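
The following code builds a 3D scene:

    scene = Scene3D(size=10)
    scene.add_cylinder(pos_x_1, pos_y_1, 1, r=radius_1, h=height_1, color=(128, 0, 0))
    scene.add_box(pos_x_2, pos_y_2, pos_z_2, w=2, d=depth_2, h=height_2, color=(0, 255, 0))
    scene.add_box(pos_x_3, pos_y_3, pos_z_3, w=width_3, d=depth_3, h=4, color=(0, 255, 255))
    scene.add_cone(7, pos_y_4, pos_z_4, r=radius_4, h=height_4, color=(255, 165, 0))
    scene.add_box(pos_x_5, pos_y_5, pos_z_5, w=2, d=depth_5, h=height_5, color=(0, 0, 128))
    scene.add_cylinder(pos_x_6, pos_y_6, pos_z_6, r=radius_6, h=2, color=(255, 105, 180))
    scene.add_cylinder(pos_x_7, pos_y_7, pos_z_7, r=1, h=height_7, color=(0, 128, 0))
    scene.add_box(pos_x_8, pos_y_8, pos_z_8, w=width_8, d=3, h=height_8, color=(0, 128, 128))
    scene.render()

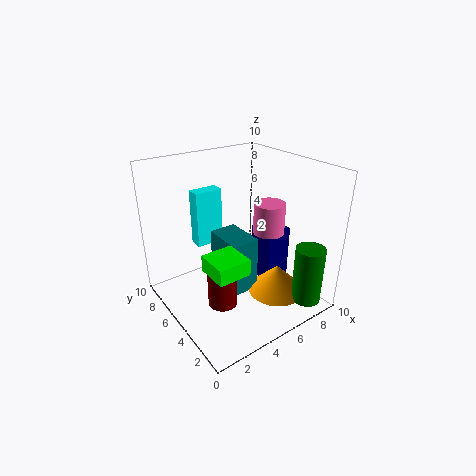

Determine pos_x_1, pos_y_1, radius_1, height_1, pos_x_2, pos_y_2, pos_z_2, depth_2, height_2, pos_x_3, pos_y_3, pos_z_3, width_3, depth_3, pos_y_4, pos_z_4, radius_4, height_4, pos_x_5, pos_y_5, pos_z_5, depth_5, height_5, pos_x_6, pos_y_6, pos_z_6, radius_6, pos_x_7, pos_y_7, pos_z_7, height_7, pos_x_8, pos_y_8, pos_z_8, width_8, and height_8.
pos_x_1 = 3; pos_y_1 = 4; radius_1 = 1; height_1 = 3; pos_x_2 = 1; pos_y_2 = 1; pos_z_2 = 5; depth_2 = 2; height_2 = 1; pos_x_3 = 3; pos_y_3 = 7; pos_z_3 = 4; width_3 = 2; depth_3 = 1; pos_y_4 = 3; pos_z_4 = 1; radius_4 = 2; height_4 = 2; pos_x_5 = 7; pos_y_5 = 4; pos_z_5 = 1; depth_5 = 2; height_5 = 4; pos_x_6 = 6; pos_y_6 = 3; pos_z_6 = 6; radius_6 = 1; pos_x_7 = 8; pos_y_7 = 1; pos_z_7 = 1; height_7 = 4; pos_x_8 = 4; pos_y_8 = 4; pos_z_8 = 1; width_8 = 2; height_8 = 4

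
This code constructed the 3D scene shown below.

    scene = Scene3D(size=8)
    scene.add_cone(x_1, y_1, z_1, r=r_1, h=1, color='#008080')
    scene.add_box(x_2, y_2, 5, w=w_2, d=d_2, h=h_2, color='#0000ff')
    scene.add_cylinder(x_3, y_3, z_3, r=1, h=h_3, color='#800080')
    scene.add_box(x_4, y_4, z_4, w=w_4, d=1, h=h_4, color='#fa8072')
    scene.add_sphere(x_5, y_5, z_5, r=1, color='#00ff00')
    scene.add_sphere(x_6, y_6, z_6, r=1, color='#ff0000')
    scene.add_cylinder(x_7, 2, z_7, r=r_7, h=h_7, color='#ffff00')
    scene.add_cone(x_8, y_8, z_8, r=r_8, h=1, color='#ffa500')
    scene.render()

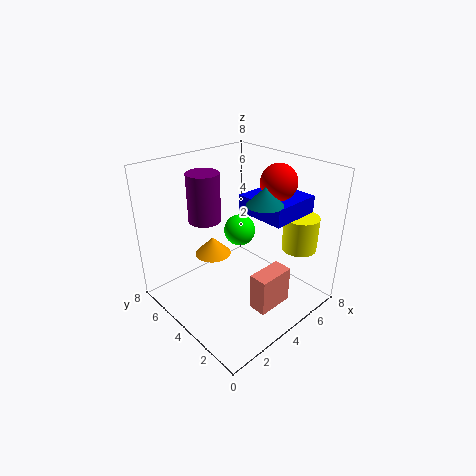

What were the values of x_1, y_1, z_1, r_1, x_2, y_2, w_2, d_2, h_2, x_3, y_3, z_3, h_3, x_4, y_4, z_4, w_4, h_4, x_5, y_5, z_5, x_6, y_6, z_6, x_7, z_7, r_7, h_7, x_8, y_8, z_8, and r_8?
x_1 = 5
y_1 = 3
z_1 = 6
r_1 = 1
x_2 = 5
y_2 = 2
w_2 = 3
d_2 = 3
h_2 = 1
x_3 = 4
y_3 = 7
z_3 = 4
h_3 = 3
x_4 = 3
y_4 = 1
z_4 = 1
w_4 = 2
h_4 = 2
x_5 = 6
y_5 = 6
z_5 = 3
x_6 = 6
y_6 = 3
z_6 = 7
x_7 = 7
z_7 = 3
r_7 = 1
h_7 = 2
x_8 = 3
y_8 = 5
z_8 = 3
r_8 = 1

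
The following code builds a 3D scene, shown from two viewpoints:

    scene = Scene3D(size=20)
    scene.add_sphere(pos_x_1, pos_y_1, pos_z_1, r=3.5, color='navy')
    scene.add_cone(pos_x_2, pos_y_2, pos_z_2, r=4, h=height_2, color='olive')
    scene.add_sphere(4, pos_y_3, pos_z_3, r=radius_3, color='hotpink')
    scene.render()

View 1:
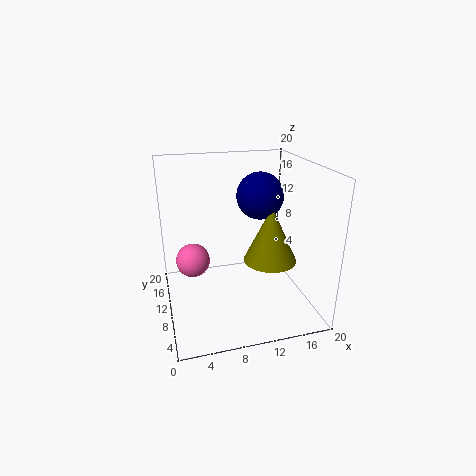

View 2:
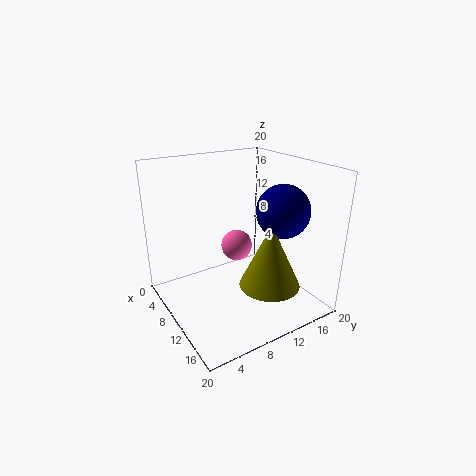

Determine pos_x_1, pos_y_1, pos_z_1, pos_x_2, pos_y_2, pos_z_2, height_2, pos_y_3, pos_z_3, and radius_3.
pos_x_1 = 14.5; pos_y_1 = 14; pos_z_1 = 14.5; pos_x_2 = 15.5; pos_y_2 = 11.5; pos_z_2 = 5; height_2 = 8.5; pos_y_3 = 13.5; pos_z_3 = 5.5; radius_3 = 2.5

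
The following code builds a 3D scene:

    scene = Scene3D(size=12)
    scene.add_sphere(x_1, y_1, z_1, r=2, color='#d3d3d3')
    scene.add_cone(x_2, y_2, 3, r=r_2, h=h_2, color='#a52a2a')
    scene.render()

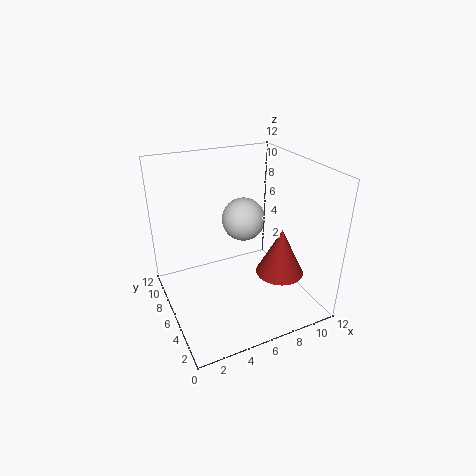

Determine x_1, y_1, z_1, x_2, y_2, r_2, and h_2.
x_1 = 8; y_1 = 9; z_1 = 6; x_2 = 9; y_2 = 4; r_2 = 2; h_2 = 4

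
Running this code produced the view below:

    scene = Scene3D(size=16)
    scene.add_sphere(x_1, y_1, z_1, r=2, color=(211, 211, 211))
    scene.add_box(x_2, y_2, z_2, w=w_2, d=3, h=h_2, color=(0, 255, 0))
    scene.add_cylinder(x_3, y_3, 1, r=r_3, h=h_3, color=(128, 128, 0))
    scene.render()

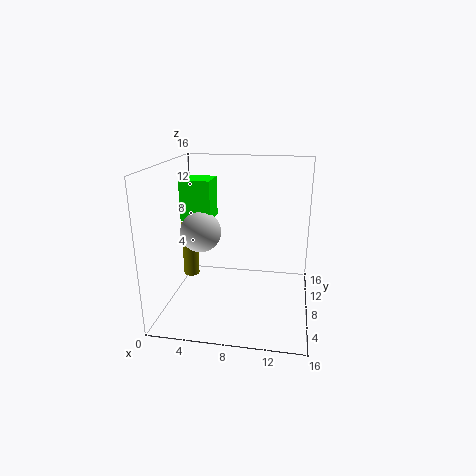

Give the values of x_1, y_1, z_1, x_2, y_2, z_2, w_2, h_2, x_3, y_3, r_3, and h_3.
x_1 = 5, y_1 = 4, z_1 = 10, x_2 = 3, y_2 = 4, z_2 = 11, w_2 = 3, h_2 = 4, x_3 = 1, y_3 = 12, r_3 = 1, h_3 = 7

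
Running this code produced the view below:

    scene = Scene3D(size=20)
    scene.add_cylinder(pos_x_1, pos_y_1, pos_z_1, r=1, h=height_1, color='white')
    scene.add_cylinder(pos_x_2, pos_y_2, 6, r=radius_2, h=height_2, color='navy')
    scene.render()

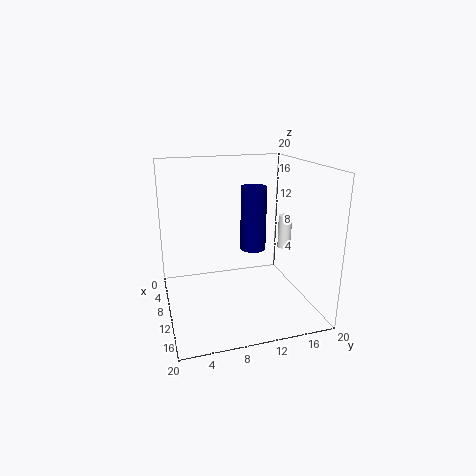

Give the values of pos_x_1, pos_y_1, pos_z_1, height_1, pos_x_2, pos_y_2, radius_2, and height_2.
pos_x_1 = 8; pos_y_1 = 18; pos_z_1 = 7; height_1 = 5; pos_x_2 = 5; pos_y_2 = 14; radius_2 = 2; height_2 = 10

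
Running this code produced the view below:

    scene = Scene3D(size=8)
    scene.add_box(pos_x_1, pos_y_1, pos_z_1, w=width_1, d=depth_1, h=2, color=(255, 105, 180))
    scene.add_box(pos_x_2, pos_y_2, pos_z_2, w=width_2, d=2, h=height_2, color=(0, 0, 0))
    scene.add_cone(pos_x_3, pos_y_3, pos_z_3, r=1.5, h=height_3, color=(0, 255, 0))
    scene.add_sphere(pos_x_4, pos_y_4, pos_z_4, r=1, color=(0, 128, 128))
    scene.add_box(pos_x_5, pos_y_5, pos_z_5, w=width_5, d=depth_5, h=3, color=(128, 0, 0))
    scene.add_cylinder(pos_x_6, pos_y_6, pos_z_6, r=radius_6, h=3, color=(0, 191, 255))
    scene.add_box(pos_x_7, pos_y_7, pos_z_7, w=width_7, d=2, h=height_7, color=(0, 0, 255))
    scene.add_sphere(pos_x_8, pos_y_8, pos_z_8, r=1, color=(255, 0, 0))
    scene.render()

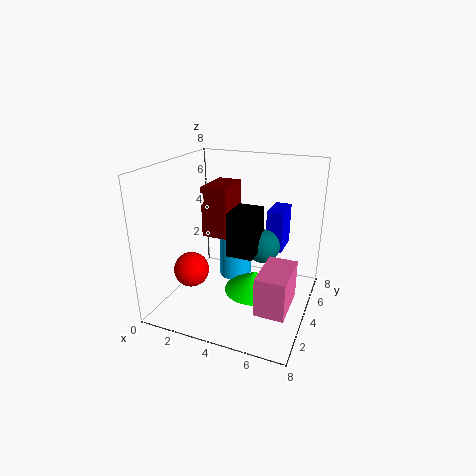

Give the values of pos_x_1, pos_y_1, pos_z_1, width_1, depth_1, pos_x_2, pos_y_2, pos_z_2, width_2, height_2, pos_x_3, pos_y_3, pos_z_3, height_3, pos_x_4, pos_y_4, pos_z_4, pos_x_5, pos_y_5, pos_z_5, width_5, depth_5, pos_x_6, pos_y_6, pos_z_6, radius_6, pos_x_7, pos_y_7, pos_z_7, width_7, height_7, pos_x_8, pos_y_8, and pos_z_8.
pos_x_1 = 6, pos_y_1 = 1, pos_z_1 = 1.5, width_1 = 1.5, depth_1 = 2.5, pos_x_2 = 3.5, pos_y_2 = 3.5, pos_z_2 = 3, width_2 = 1.5, height_2 = 2.5, pos_x_3 = 5.5, pos_y_3 = 2.5, pos_z_3 = 2, height_3 = 1, pos_x_4 = 5, pos_y_4 = 5.5, pos_z_4 = 3, pos_x_5 = 1.5, pos_y_5 = 4.5, pos_z_5 = 3.5, width_5 = 1.5, depth_5 = 2.5, pos_x_6 = 3, pos_y_6 = 6, pos_z_6 = 0.5, radius_6 = 1, pos_x_7 = 5, pos_y_7 = 6, pos_z_7 = 2.5, width_7 = 1, height_7 = 2.5, pos_x_8 = 1.5, pos_y_8 = 3, pos_z_8 = 2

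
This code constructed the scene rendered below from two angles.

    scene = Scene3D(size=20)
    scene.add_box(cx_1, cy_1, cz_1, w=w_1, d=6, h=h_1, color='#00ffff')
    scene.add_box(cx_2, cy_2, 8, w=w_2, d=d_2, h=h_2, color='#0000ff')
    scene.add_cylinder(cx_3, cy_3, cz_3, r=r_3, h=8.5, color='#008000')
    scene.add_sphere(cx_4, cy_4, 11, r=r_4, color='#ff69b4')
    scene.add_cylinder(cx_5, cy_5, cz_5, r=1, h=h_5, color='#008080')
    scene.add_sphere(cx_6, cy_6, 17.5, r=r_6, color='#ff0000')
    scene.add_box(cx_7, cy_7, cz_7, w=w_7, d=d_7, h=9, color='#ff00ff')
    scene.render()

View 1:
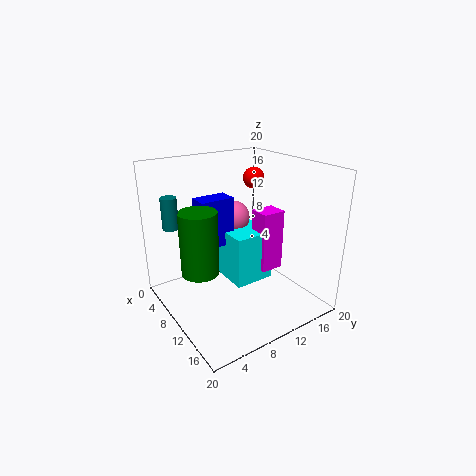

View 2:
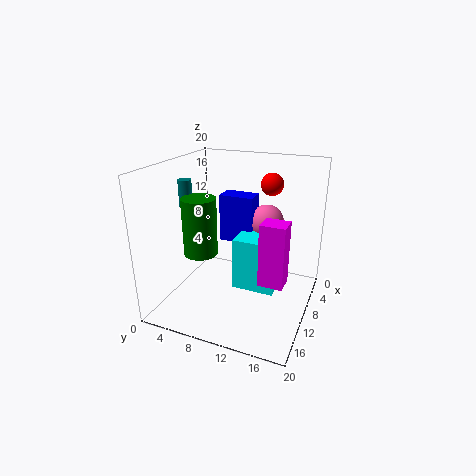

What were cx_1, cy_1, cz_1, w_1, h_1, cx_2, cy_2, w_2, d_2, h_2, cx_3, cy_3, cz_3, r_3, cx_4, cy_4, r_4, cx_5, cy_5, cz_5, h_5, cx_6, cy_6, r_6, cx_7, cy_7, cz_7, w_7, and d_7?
cx_1 = 5, cy_1 = 9.5, cz_1 = 2.5, w_1 = 6, h_1 = 7.5, cx_2 = 4.5, cy_2 = 6, w_2 = 3, d_2 = 5, h_2 = 7, cx_3 = 10, cy_3 = 4, cz_3 = 6.5, r_3 = 2.5, cx_4 = 5, cy_4 = 12.5, r_4 = 2.5, cx_5 = 8.5, cy_5 = 1, cz_5 = 13, h_5 = 4, cx_6 = 8, cy_6 = 14, r_6 = 1.5, cx_7 = 8.5, cy_7 = 13.5, cz_7 = 4, w_7 = 3, d_7 = 3.5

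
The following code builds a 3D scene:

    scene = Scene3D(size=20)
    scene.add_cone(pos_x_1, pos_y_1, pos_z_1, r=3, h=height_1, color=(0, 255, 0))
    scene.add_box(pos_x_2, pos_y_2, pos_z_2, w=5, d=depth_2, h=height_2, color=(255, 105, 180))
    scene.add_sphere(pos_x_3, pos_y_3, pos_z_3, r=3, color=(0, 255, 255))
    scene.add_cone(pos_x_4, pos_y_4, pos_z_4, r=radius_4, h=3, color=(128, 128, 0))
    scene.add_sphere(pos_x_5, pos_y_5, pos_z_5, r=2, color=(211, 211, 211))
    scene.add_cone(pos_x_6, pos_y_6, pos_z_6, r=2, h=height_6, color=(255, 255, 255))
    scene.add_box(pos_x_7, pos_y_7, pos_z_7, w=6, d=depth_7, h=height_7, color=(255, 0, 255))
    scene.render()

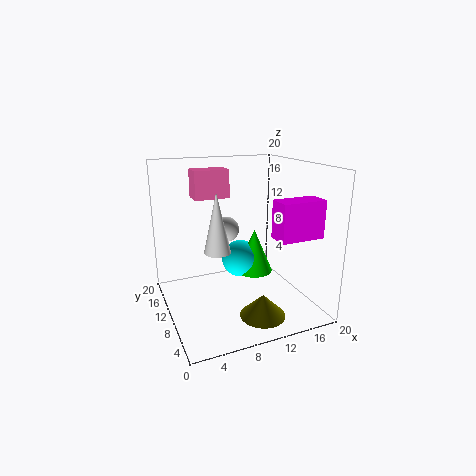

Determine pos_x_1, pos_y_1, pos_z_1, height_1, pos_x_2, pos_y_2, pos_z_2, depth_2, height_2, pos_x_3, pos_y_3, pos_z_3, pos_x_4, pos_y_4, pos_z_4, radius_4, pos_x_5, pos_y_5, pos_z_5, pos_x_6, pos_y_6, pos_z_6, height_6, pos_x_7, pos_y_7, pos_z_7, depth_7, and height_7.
pos_x_1 = 15
pos_y_1 = 15
pos_z_1 = 2
height_1 = 7
pos_x_2 = 5
pos_y_2 = 13
pos_z_2 = 15
depth_2 = 3
height_2 = 4
pos_x_3 = 13
pos_y_3 = 16
pos_z_3 = 4
pos_x_4 = 11
pos_y_4 = 4
pos_z_4 = 1
radius_4 = 3
pos_x_5 = 11
pos_y_5 = 17
pos_z_5 = 9
pos_x_6 = 8
pos_y_6 = 13
pos_z_6 = 7
height_6 = 9
pos_x_7 = 13
pos_y_7 = 3
pos_z_7 = 11
depth_7 = 3
height_7 = 5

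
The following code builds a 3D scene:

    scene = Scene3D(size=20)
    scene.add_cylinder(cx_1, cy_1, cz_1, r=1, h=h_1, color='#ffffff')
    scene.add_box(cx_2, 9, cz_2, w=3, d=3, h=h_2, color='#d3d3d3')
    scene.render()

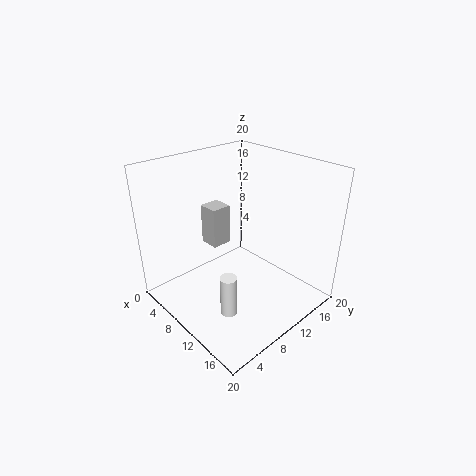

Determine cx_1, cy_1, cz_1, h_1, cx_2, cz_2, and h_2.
cx_1 = 16, cy_1 = 3, cz_1 = 5, h_1 = 5, cx_2 = 3, cz_2 = 7, h_2 = 6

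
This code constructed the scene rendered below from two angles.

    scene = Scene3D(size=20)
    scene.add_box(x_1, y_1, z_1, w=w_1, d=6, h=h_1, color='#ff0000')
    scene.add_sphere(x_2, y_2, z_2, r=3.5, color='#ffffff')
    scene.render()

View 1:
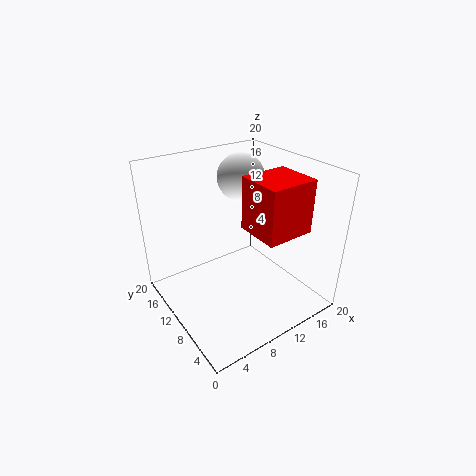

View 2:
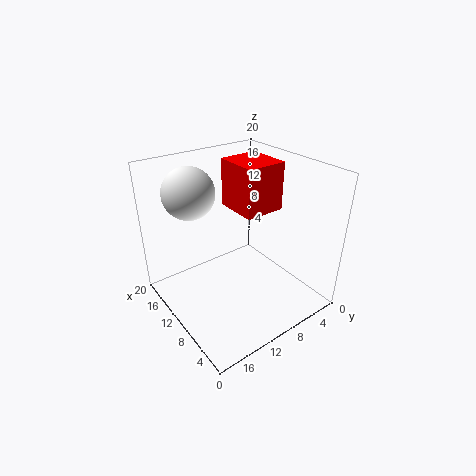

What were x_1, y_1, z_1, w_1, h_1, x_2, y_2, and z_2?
x_1 = 9.5, y_1 = 2.5, z_1 = 12.5, w_1 = 6.5, h_1 = 7, x_2 = 14, y_2 = 15, z_2 = 16.5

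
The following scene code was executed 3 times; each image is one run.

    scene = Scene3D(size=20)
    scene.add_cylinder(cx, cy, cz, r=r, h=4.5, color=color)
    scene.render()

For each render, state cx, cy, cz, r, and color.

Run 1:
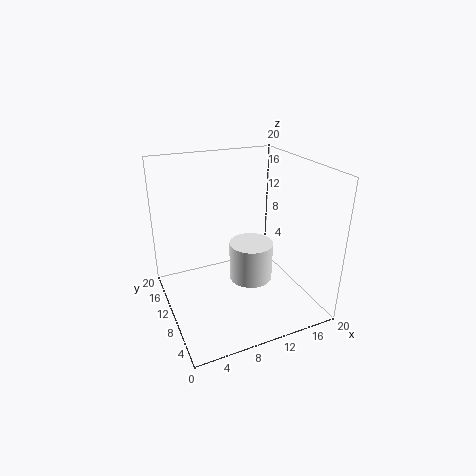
cx = 8.5, cy = 3, cz = 8.5, r = 2.5, color = 'white'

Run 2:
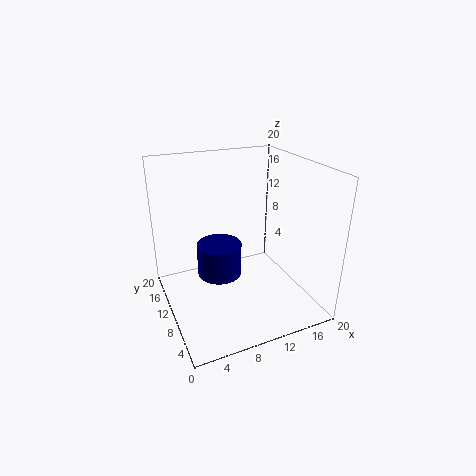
cx = 7, cy = 9.5, cz = 5.5, r = 3, color = 'navy'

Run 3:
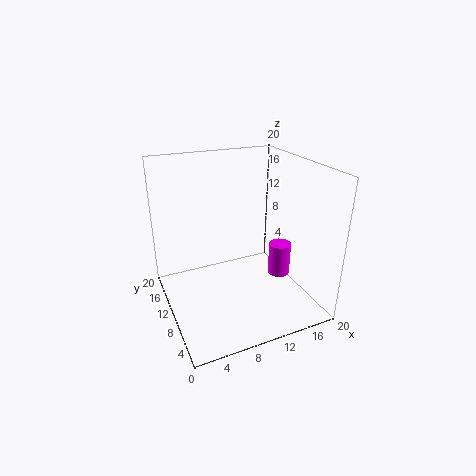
cx = 15, cy = 7, cz = 5, r = 1.5, color = 'magenta'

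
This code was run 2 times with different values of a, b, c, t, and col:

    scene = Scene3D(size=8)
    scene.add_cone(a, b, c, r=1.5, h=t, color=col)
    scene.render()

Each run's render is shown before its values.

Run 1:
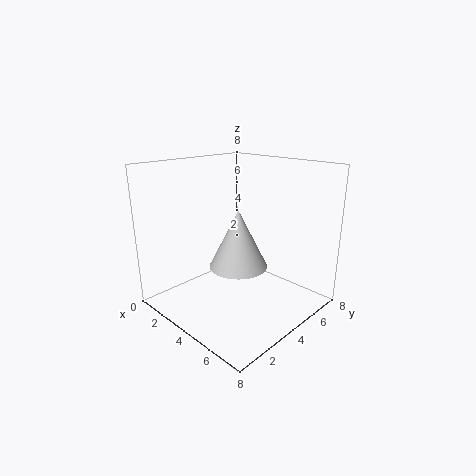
a = 5
b = 3
c = 3
t = 3
col = 'lightgray'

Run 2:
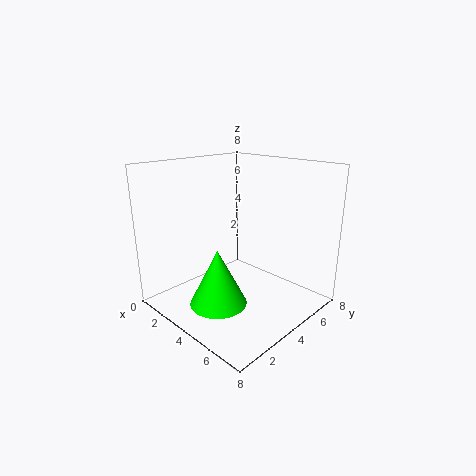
a = 4.5
b = 2
c = 1
t = 3
col = 'lime'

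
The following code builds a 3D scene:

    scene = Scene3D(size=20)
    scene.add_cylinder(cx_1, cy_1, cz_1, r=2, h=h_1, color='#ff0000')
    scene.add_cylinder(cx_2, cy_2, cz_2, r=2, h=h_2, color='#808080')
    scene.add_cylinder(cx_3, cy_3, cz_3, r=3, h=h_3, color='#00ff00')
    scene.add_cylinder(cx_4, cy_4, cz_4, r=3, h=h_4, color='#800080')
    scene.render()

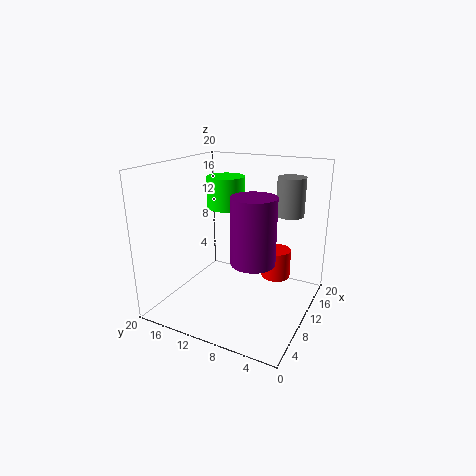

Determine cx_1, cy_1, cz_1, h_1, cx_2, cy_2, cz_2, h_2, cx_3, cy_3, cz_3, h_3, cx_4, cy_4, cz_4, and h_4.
cx_1 = 12, cy_1 = 5, cz_1 = 4.5, h_1 = 4, cx_2 = 15.5, cy_2 = 4.5, cz_2 = 12.5, h_2 = 5.5, cx_3 = 16.5, cy_3 = 15.5, cz_3 = 12, h_3 = 5, cx_4 = 8.5, cy_4 = 7, cz_4 = 7.5, h_4 = 9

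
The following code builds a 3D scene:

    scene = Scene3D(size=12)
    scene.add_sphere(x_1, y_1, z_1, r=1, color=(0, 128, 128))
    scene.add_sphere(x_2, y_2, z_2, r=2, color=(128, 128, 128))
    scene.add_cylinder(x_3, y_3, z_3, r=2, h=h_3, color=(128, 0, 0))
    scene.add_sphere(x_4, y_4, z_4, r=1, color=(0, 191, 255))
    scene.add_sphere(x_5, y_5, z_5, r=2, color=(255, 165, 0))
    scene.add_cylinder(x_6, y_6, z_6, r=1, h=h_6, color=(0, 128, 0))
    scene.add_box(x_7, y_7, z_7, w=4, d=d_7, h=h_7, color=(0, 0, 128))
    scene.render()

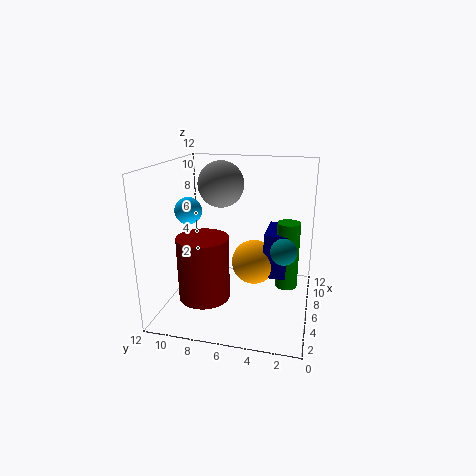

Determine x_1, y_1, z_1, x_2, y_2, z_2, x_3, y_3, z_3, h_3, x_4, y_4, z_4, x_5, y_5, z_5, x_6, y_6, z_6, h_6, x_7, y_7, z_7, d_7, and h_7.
x_1 = 4; y_1 = 2; z_1 = 6; x_2 = 8; y_2 = 8; z_2 = 10; x_3 = 3; y_3 = 8; z_3 = 2; h_3 = 5; x_4 = 3; y_4 = 9; z_4 = 9; x_5 = 8; y_5 = 5; z_5 = 3; x_6 = 8; y_6 = 2; z_6 = 1; h_6 = 6; x_7 = 7; y_7 = 2; z_7 = 2; d_7 = 2; h_7 = 4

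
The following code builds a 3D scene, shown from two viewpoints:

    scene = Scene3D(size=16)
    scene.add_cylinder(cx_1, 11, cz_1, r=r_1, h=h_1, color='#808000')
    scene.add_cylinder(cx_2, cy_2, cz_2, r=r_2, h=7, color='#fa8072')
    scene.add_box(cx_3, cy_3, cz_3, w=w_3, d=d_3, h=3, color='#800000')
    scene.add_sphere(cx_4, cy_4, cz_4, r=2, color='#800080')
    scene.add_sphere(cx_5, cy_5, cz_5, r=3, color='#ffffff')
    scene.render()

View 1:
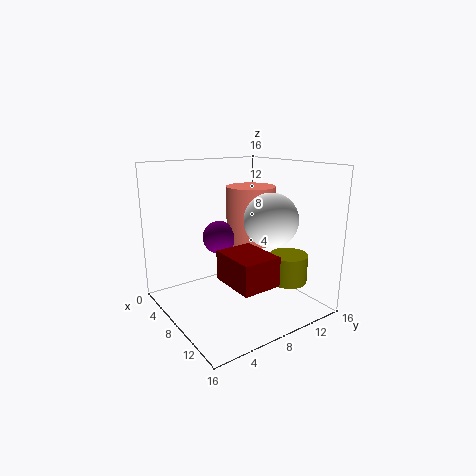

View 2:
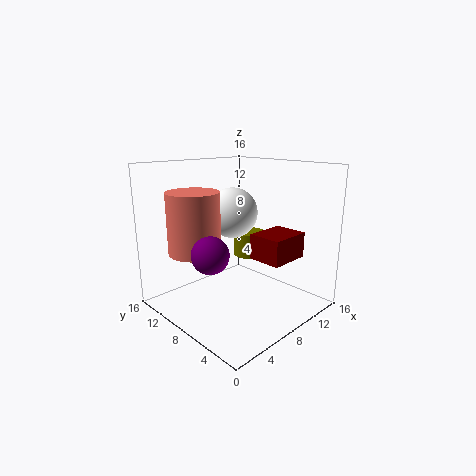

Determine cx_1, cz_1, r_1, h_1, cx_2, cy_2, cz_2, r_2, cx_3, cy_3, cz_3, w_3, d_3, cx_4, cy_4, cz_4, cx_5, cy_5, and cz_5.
cx_1 = 13, cz_1 = 4, r_1 = 2, h_1 = 3, cx_2 = 5, cy_2 = 12, cz_2 = 6, r_2 = 3, cx_3 = 10, cy_3 = 4, cz_3 = 5, w_3 = 5, d_3 = 4, cx_4 = 4, cy_4 = 8, cz_4 = 7, cx_5 = 10, cy_5 = 11, cz_5 = 10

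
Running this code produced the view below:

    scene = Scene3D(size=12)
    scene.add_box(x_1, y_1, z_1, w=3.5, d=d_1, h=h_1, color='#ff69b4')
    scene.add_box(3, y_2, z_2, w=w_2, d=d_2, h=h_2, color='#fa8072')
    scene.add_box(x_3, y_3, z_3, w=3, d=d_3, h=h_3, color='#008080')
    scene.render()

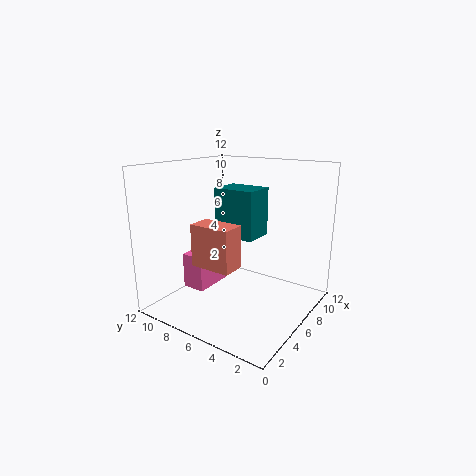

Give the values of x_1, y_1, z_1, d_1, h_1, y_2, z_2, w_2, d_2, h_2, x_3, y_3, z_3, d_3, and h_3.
x_1 = 3.5; y_1 = 8; z_1 = 1.5; d_1 = 2; h_1 = 3; y_2 = 5; z_2 = 4; w_2 = 2; d_2 = 3.5; h_2 = 3.5; x_3 = 8; y_3 = 6; z_3 = 5; d_3 = 4; h_3 = 4.5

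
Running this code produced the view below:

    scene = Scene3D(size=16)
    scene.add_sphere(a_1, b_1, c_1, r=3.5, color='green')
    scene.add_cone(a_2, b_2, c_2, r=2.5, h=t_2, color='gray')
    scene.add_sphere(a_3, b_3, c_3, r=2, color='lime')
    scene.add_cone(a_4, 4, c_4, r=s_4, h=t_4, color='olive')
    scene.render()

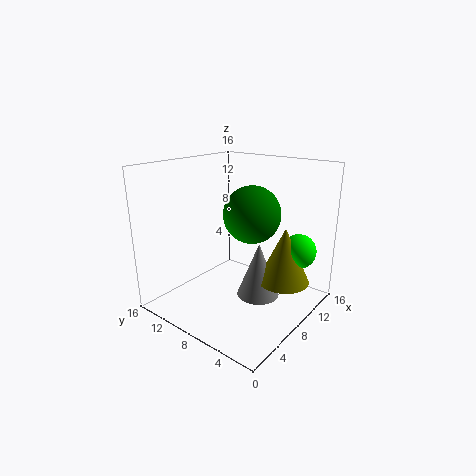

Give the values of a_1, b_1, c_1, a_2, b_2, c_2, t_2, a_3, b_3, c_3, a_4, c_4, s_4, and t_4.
a_1 = 12; b_1 = 9; c_1 = 9.5; a_2 = 10; b_2 = 6.5; c_2 = 0.5; t_2 = 6.5; a_3 = 13; b_3 = 3; c_3 = 6; a_4 = 11.5; c_4 = 2.5; s_4 = 3; t_4 = 6.5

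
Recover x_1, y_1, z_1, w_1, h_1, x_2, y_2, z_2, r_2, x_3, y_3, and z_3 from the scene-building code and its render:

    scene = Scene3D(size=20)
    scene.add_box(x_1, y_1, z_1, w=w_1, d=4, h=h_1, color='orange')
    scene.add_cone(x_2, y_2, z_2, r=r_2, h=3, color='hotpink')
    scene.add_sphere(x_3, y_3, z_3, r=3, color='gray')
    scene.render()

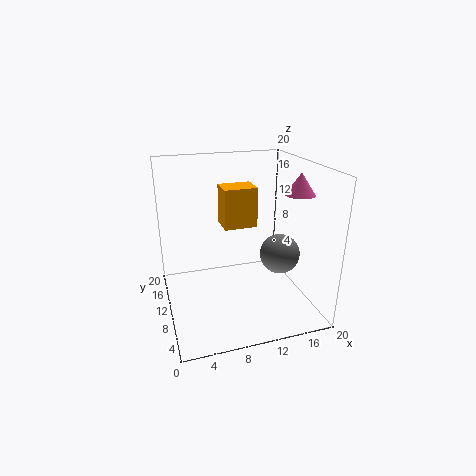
x_1 = 9; y_1 = 13; z_1 = 10; w_1 = 5; h_1 = 6; x_2 = 18; y_2 = 8; z_2 = 16; r_2 = 2; x_3 = 17; y_3 = 11; z_3 = 6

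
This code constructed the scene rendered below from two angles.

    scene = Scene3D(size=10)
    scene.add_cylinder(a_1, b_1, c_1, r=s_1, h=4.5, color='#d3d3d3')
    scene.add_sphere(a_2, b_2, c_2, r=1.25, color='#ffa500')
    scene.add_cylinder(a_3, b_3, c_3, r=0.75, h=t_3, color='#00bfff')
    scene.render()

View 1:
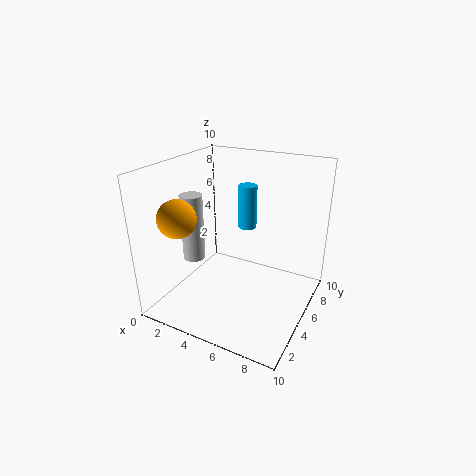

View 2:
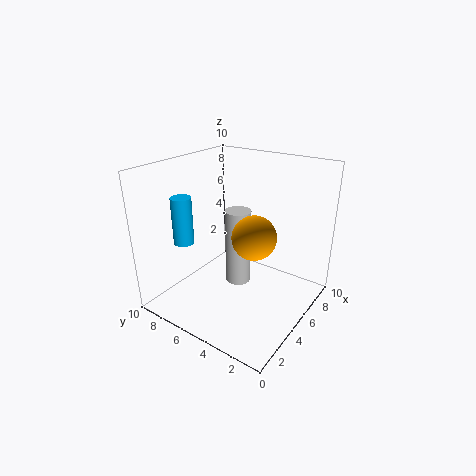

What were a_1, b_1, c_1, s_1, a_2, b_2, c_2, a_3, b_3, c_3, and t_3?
a_1 = 2.5; b_1 = 3.25; c_1 = 3.75; s_1 = 0.75; a_2 = 2.25; b_2 = 2; c_2 = 7; a_3 = 3.75; b_3 = 9; c_3 = 4; t_3 = 3.5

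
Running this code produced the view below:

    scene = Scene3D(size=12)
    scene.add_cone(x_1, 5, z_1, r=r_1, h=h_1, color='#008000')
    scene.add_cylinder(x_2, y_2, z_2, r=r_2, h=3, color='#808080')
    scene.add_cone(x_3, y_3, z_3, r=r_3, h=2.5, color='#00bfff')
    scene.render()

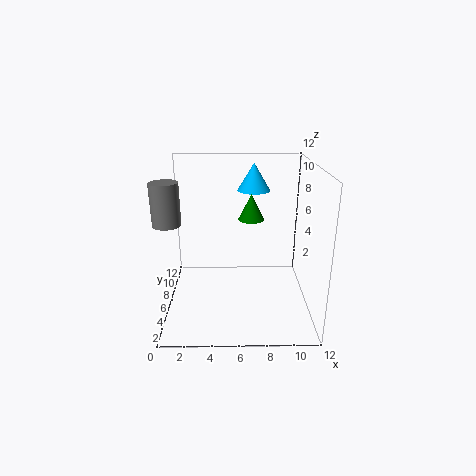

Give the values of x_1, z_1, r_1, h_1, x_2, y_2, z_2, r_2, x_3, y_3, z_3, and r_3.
x_1 = 7, z_1 = 8, r_1 = 1, h_1 = 2, x_2 = 1, y_2 = 2.5, z_2 = 8.5, r_2 = 1, x_3 = 7.5, y_3 = 10, z_3 = 9, r_3 = 1.5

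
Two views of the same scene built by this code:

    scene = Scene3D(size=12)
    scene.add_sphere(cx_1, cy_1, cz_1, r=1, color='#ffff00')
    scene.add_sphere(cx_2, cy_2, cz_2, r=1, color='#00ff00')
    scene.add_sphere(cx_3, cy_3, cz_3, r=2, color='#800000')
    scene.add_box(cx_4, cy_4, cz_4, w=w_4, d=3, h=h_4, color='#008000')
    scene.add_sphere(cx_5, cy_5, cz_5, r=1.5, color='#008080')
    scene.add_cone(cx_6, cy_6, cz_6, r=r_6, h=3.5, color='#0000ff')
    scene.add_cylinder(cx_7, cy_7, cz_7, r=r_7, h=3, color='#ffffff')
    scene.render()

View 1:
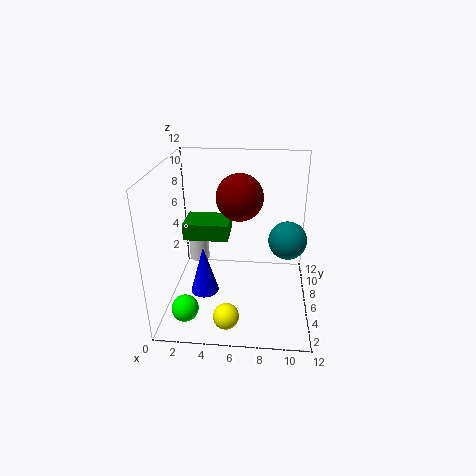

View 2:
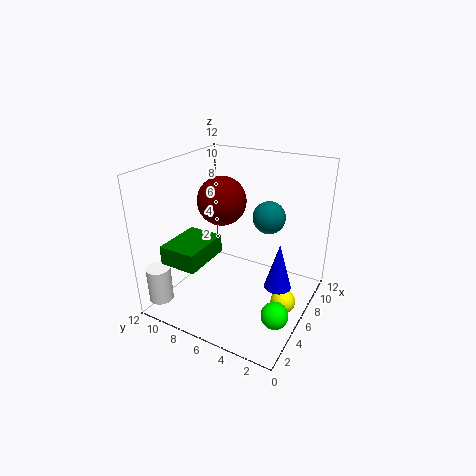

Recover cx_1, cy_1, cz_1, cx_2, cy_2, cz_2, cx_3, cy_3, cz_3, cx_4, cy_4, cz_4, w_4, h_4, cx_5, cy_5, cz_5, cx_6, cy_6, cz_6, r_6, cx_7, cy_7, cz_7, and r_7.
cx_1 = 5.5, cy_1 = 1.5, cz_1 = 1.5, cx_2 = 2.5, cy_2 = 1, cz_2 = 2.5, cx_3 = 6, cy_3 = 7.5, cz_3 = 9, cx_4 = 1, cy_4 = 7, cz_4 = 5, w_4 = 4, h_4 = 1.5, cx_5 = 10, cy_5 = 5, cz_5 = 6.5, cx_6 = 4, cy_6 = 1.5, cz_6 = 4, r_6 = 1, cx_7 = 1.5, cy_7 = 11, cz_7 = 1, r_7 = 1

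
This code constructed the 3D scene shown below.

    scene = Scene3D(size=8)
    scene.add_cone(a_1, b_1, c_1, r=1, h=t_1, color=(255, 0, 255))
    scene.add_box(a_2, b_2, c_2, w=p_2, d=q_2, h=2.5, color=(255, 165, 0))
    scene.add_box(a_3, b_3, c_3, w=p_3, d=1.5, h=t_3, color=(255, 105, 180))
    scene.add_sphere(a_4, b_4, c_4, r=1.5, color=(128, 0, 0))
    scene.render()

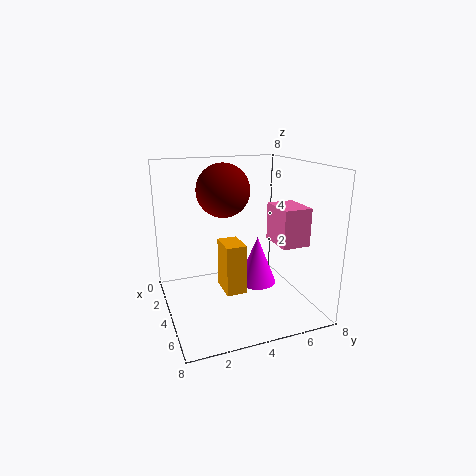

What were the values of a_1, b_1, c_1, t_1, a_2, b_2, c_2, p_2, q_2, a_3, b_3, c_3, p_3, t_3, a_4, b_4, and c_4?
a_1 = 5.5, b_1 = 4.5, c_1 = 2, t_1 = 2.5, a_2 = 5, b_2 = 2.5, c_2 = 2, p_2 = 1.5, q_2 = 1, a_3 = 4.5, b_3 = 5.5, c_3 = 4, p_3 = 2, t_3 = 2, a_4 = 3, b_4 = 3.5, c_4 = 6.5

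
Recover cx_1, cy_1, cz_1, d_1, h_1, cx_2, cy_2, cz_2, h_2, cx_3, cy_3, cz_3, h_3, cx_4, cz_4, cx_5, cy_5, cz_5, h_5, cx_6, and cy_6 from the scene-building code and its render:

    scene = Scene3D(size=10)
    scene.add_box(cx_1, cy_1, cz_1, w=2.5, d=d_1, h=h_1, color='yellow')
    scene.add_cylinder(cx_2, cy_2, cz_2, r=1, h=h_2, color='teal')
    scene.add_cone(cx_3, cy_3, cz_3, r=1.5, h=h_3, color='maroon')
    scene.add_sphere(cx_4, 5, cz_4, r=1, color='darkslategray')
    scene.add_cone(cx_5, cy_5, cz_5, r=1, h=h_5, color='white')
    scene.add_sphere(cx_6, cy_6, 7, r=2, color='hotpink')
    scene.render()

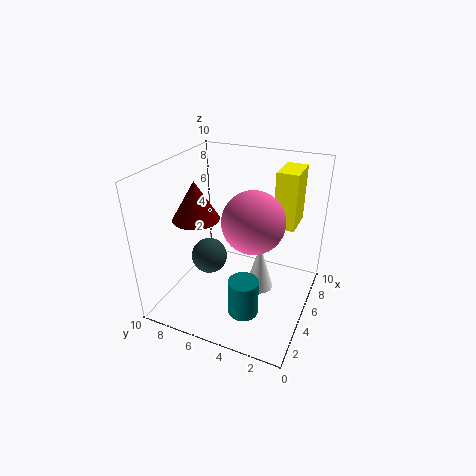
cx_1 = 6.5, cy_1 = 1.5, cz_1 = 5.5, d_1 = 1.5, h_1 = 4, cx_2 = 2.5, cy_2 = 3.5, cz_2 = 1, h_2 = 2.5, cx_3 = 3, cy_3 = 7, cz_3 = 7, h_3 = 2.5, cx_4 = 1, cz_4 = 6, cx_5 = 5.5, cy_5 = 3.5, cz_5 = 1, h_5 = 3.5, cx_6 = 4, cy_6 = 3.5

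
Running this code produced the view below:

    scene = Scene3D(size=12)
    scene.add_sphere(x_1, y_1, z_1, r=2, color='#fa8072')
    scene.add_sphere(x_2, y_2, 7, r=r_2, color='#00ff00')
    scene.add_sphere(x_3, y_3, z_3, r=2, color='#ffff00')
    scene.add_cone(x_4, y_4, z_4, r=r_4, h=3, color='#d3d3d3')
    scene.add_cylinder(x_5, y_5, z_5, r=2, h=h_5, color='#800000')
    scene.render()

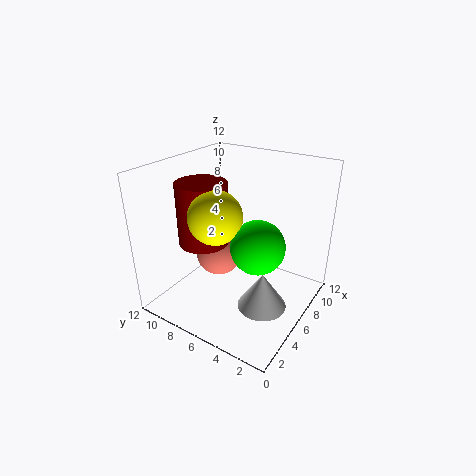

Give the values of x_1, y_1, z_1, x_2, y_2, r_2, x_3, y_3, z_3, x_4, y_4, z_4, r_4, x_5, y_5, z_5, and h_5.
x_1 = 6
y_1 = 8
z_1 = 4
x_2 = 4
y_2 = 3
r_2 = 2
x_3 = 3
y_3 = 6
z_3 = 9
x_4 = 5
y_4 = 3
z_4 = 1
r_4 = 2
x_5 = 4
y_5 = 8
z_5 = 6
h_5 = 5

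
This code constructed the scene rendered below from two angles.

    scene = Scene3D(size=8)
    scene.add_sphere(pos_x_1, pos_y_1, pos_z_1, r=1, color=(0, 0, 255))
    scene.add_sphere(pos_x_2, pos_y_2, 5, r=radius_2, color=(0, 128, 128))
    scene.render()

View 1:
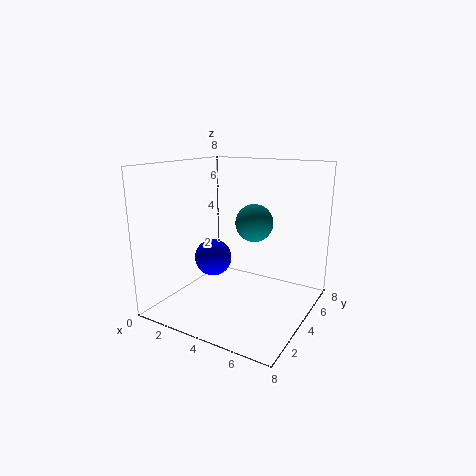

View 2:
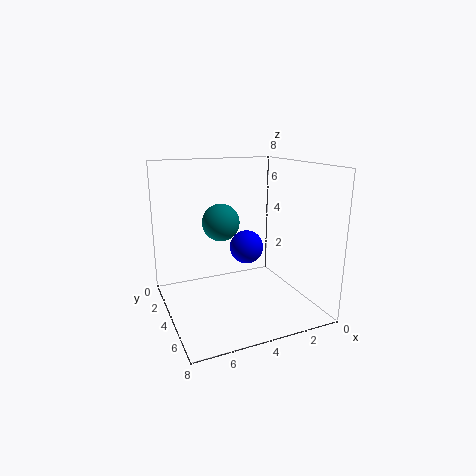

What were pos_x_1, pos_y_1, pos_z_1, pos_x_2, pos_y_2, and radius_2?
pos_x_1 = 3, pos_y_1 = 3, pos_z_1 = 3, pos_x_2 = 5, pos_y_2 = 4, radius_2 = 1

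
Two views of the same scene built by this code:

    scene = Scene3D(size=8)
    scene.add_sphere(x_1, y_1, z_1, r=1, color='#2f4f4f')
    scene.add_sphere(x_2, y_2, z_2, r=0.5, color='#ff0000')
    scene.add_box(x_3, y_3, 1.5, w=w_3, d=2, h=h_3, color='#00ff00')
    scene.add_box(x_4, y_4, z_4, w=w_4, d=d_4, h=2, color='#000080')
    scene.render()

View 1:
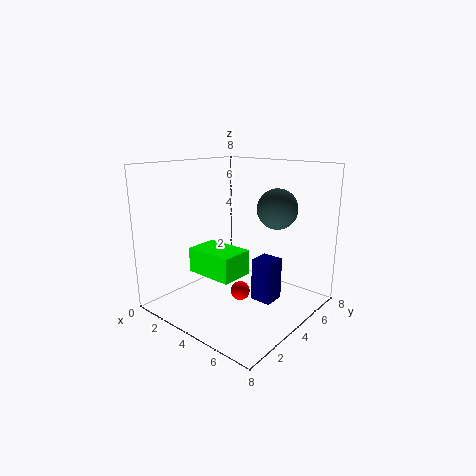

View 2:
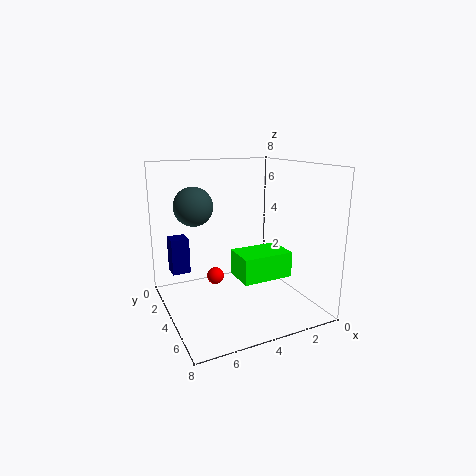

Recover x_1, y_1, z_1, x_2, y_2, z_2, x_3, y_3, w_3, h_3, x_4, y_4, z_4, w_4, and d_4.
x_1 = 6.5; y_1 = 4; z_1 = 6; x_2 = 5; y_2 = 3; z_2 = 1.5; x_3 = 1; y_3 = 3; w_3 = 3; h_3 = 1.5; x_4 = 6.5; y_4 = 2; z_4 = 2; w_4 = 1; d_4 = 1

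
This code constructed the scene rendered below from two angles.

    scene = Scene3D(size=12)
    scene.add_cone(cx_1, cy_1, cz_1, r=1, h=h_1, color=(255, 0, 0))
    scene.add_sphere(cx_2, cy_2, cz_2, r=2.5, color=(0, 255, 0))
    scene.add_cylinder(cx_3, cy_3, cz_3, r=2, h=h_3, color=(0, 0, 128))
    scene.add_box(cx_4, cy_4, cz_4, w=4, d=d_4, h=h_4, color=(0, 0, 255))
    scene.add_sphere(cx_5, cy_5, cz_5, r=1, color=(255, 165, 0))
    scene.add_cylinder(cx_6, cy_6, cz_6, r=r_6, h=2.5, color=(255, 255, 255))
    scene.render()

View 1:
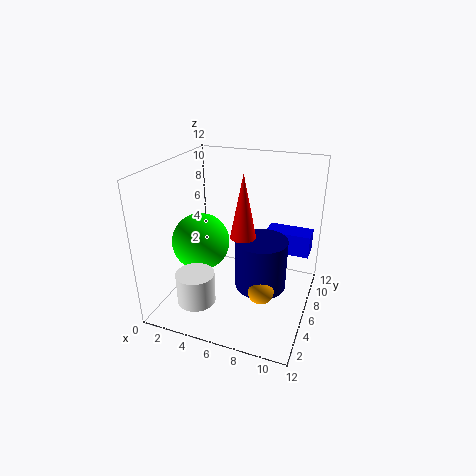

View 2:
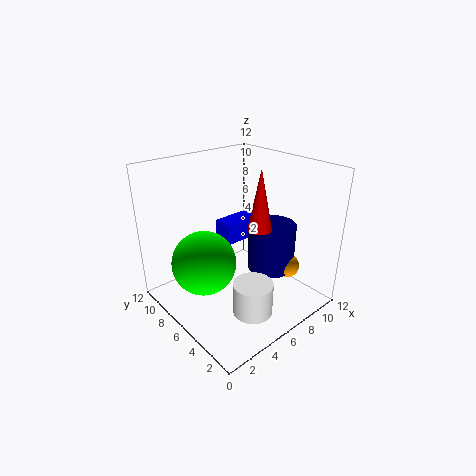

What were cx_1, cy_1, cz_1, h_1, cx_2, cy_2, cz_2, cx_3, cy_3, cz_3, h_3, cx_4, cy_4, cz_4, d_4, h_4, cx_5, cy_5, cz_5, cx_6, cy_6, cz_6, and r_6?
cx_1 = 7, cy_1 = 4.5, cz_1 = 7, h_1 = 5, cx_2 = 2.5, cy_2 = 6, cz_2 = 5, cx_3 = 8.5, cy_3 = 4.5, cz_3 = 3, h_3 = 4, cx_4 = 7.5, cy_4 = 9, cz_4 = 3.5, d_4 = 2, h_4 = 2, cx_5 = 9, cy_5 = 3, cz_5 = 3.5, cx_6 = 4, cy_6 = 2, cz_6 = 2, r_6 = 1.5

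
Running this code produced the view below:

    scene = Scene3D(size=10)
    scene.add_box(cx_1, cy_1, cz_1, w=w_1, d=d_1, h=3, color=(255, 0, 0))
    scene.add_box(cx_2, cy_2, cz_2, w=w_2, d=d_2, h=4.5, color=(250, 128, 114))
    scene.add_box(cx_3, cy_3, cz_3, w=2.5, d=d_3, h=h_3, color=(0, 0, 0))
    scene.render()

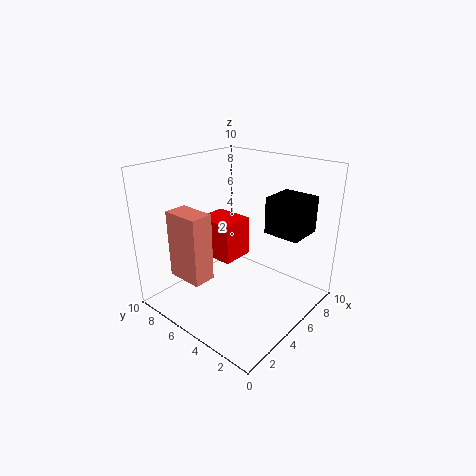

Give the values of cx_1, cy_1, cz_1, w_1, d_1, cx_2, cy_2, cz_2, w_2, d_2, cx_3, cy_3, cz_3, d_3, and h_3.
cx_1 = 5, cy_1 = 6, cz_1 = 2.5, w_1 = 2.5, d_1 = 3, cx_2 = 1, cy_2 = 5, cz_2 = 3, w_2 = 1.5, d_2 = 2.5, cx_3 = 6, cy_3 = 1, cz_3 = 5.5, d_3 = 2.5, h_3 = 2.5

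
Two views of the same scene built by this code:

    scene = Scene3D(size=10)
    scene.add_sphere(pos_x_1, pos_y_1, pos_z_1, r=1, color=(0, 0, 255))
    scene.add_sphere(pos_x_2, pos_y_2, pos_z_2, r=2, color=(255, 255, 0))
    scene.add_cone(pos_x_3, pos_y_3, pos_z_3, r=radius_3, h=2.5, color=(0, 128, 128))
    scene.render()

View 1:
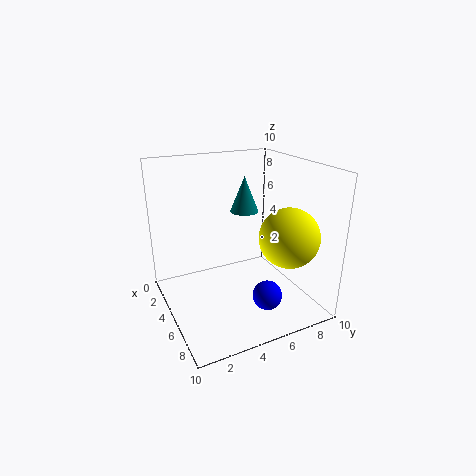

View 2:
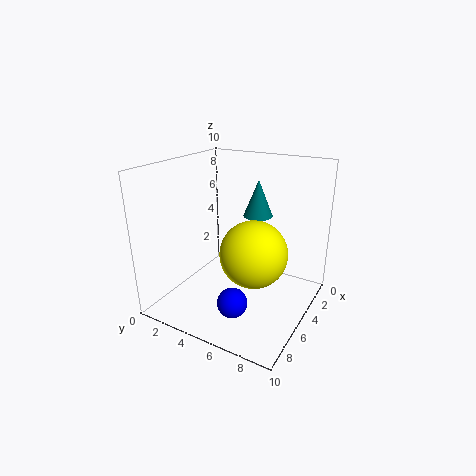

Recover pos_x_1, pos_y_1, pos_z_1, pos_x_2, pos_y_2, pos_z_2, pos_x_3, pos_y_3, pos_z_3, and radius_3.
pos_x_1 = 7.5; pos_y_1 = 6; pos_z_1 = 1.5; pos_x_2 = 7.5; pos_y_2 = 7.5; pos_z_2 = 5.5; pos_x_3 = 4; pos_y_3 = 6; pos_z_3 = 6.5; radius_3 = 1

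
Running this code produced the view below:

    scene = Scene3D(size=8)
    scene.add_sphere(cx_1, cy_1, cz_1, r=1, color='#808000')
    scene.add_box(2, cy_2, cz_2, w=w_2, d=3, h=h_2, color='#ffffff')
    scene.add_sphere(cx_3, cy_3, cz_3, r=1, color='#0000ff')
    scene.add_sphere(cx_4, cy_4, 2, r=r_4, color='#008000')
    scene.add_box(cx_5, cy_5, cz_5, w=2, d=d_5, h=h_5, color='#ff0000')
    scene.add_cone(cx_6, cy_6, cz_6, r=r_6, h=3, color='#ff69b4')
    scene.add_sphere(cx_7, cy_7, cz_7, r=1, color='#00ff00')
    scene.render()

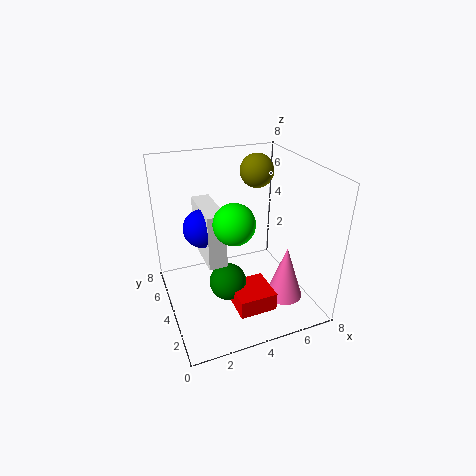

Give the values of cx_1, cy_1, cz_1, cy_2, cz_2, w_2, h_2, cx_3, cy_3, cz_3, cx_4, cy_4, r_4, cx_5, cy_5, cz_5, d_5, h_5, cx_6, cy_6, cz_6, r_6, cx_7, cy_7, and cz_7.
cx_1 = 6
cy_1 = 6
cz_1 = 7
cy_2 = 3
cz_2 = 3
w_2 = 1
h_2 = 3
cx_3 = 2
cy_3 = 4
cz_3 = 5
cx_4 = 3
cy_4 = 3
r_4 = 1
cx_5 = 3
cy_5 = 1
cz_5 = 1
d_5 = 2
h_5 = 1
cx_6 = 6
cy_6 = 2
cz_6 = 1
r_6 = 1
cx_7 = 3
cy_7 = 2
cz_7 = 6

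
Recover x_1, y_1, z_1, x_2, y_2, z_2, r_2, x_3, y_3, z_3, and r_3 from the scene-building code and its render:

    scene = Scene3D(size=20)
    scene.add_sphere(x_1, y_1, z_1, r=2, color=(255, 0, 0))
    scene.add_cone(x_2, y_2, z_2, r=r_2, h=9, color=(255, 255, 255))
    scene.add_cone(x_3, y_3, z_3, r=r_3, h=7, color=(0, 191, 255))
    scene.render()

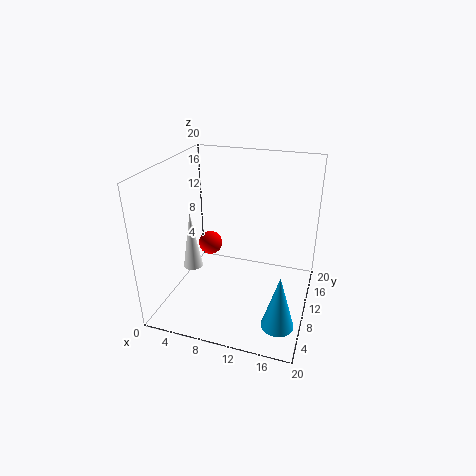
x_1 = 2.5; y_1 = 17.5; z_1 = 4; x_2 = 2; y_2 = 11.5; z_2 = 3; r_2 = 1.5; x_3 = 17.5; y_3 = 2.5; z_3 = 3; r_3 = 2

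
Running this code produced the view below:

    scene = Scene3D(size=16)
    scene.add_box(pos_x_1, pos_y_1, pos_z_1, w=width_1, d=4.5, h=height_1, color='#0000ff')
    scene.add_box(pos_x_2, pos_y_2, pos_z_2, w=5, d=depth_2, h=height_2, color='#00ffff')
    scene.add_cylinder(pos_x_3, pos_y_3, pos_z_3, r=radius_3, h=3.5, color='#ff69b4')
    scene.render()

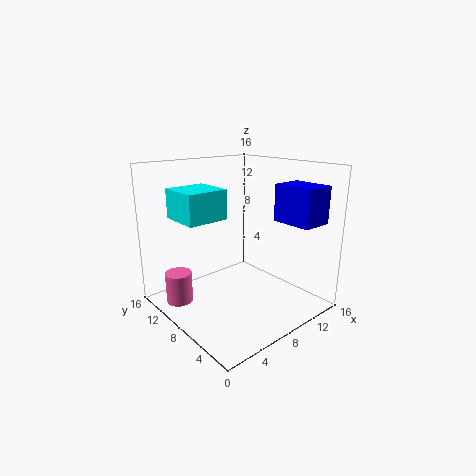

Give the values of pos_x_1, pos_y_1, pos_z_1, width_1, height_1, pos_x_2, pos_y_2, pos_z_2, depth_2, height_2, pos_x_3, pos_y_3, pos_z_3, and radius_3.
pos_x_1 = 11; pos_y_1 = 1; pos_z_1 = 10; width_1 = 3.5; height_1 = 4; pos_x_2 = 3.5; pos_y_2 = 10.5; pos_z_2 = 9.5; depth_2 = 5; height_2 = 3.5; pos_x_3 = 2.5; pos_y_3 = 12; pos_z_3 = 0.5; radius_3 = 1.5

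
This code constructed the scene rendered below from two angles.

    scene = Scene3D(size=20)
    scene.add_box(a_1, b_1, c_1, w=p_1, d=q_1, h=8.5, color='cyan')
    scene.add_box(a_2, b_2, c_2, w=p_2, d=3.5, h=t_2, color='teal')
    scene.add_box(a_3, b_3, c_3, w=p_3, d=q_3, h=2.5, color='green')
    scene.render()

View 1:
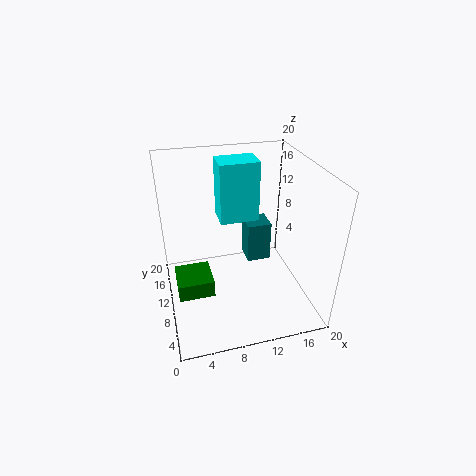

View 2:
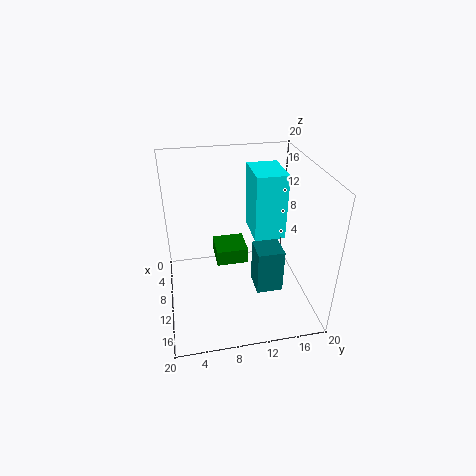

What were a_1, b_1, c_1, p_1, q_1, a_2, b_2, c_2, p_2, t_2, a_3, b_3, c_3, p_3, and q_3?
a_1 = 8
b_1 = 11.5
c_1 = 11.5
p_1 = 5.5
q_1 = 4
a_2 = 12
b_2 = 11.5
c_2 = 4.5
p_2 = 3.5
t_2 = 6
a_3 = 1
b_3 = 7.5
c_3 = 2.5
p_3 = 5
q_3 = 5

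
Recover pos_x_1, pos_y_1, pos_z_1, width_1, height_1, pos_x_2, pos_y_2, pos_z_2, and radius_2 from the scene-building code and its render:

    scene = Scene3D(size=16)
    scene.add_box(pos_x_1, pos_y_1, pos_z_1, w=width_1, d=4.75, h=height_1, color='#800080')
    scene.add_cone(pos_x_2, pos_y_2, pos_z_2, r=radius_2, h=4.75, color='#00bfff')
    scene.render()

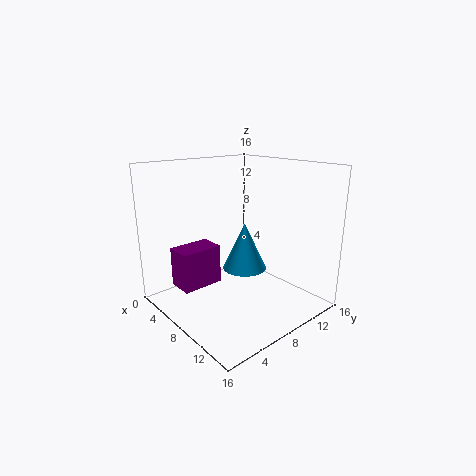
pos_x_1 = 3
pos_y_1 = 2.25
pos_z_1 = 2.25
width_1 = 3
height_1 = 4.5
pos_x_2 = 10.5
pos_y_2 = 6.75
pos_z_2 = 5.75
radius_2 = 2.25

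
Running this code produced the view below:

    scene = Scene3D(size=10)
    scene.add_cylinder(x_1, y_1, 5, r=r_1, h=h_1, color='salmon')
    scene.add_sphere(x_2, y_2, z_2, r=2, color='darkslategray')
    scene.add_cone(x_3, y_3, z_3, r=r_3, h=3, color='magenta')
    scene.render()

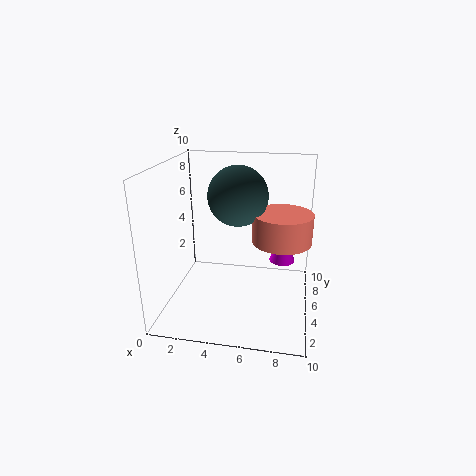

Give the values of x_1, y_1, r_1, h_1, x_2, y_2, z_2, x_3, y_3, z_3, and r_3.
x_1 = 8; y_1 = 5; r_1 = 2; h_1 = 2; x_2 = 5; y_2 = 5; z_2 = 8; x_3 = 8; y_3 = 8; z_3 = 2; r_3 = 1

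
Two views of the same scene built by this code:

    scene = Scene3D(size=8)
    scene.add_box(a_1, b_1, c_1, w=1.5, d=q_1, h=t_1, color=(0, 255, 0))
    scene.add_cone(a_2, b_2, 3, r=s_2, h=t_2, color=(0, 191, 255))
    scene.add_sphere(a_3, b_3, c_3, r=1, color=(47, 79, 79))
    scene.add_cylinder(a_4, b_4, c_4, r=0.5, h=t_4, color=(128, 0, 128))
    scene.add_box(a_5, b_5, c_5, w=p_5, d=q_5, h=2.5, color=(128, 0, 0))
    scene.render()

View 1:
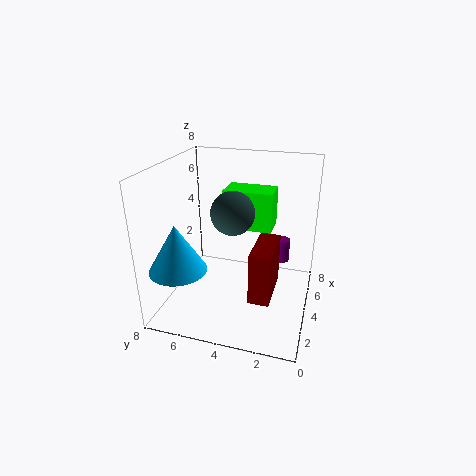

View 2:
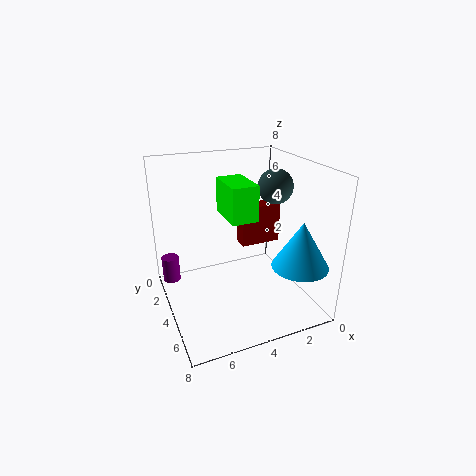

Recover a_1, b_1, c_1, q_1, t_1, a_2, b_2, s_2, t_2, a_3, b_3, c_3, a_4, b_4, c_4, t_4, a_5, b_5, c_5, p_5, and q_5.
a_1 = 3, b_1 = 2, c_1 = 5, q_1 = 2.5, t_1 = 2, a_2 = 1.5, b_2 = 6.5, s_2 = 1.5, t_2 = 2.5, a_3 = 1.5, b_3 = 3.5, c_3 = 6.5, a_4 = 7.5, b_4 = 2, c_4 = 1, t_4 = 1.5, a_5 = 0.5, b_5 = 1.5, c_5 = 2.5, p_5 = 2.5, q_5 = 1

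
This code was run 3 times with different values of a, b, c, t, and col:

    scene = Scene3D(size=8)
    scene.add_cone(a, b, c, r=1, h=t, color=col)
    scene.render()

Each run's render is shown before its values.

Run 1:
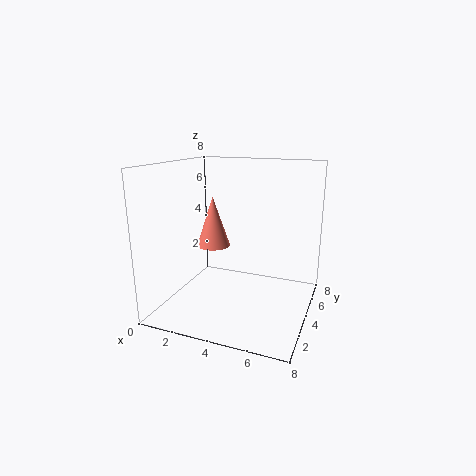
a = 2; b = 5; c = 3; t = 3; col = 'salmon'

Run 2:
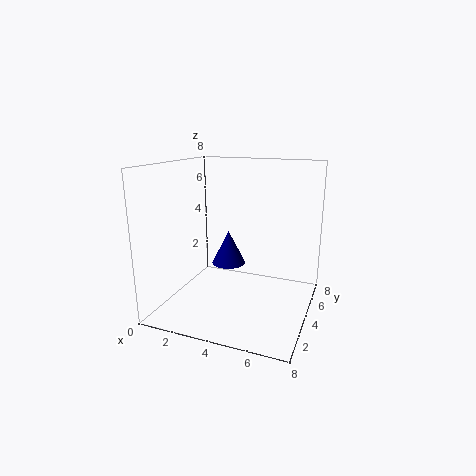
a = 3; b = 5; c = 2; t = 2; col = 'navy'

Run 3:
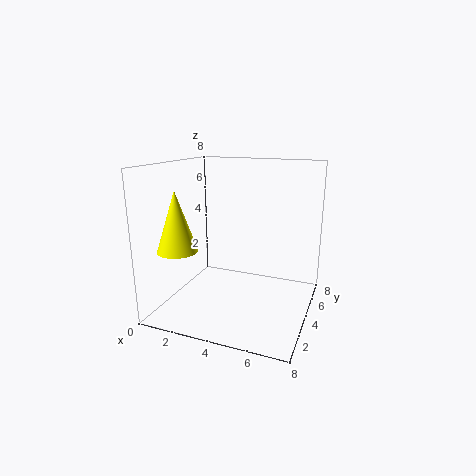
a = 2; b = 1; c = 4; t = 3; col = 'yellow'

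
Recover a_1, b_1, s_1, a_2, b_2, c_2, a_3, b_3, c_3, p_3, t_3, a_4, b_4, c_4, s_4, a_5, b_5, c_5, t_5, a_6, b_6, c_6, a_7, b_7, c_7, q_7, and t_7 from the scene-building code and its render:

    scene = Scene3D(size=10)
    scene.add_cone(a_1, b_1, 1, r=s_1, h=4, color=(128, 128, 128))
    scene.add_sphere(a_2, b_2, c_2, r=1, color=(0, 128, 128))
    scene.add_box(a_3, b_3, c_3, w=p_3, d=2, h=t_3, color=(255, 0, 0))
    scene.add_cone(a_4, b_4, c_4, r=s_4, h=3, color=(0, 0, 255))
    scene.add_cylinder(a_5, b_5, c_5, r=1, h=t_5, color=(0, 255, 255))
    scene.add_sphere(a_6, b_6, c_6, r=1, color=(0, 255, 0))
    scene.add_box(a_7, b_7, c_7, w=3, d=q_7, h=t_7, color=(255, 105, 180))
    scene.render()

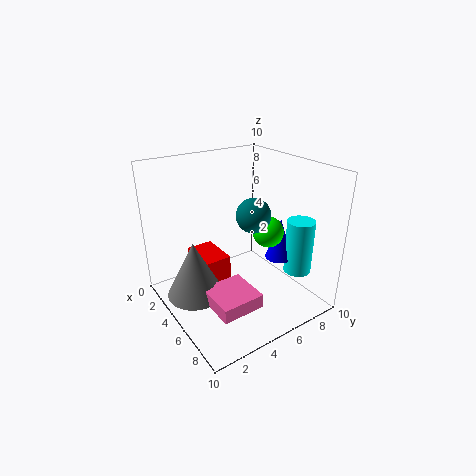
a_1 = 4
b_1 = 2
s_1 = 2
a_2 = 8
b_2 = 4
c_2 = 8
a_3 = 1
b_3 = 3
c_3 = 1
p_3 = 3
t_3 = 2
a_4 = 6
b_4 = 8
c_4 = 3
s_4 = 1
a_5 = 7
b_5 = 9
c_5 = 2
t_5 = 4
a_6 = 7
b_6 = 6
c_6 = 6
a_7 = 5
b_7 = 2
c_7 = 1
q_7 = 3
t_7 = 1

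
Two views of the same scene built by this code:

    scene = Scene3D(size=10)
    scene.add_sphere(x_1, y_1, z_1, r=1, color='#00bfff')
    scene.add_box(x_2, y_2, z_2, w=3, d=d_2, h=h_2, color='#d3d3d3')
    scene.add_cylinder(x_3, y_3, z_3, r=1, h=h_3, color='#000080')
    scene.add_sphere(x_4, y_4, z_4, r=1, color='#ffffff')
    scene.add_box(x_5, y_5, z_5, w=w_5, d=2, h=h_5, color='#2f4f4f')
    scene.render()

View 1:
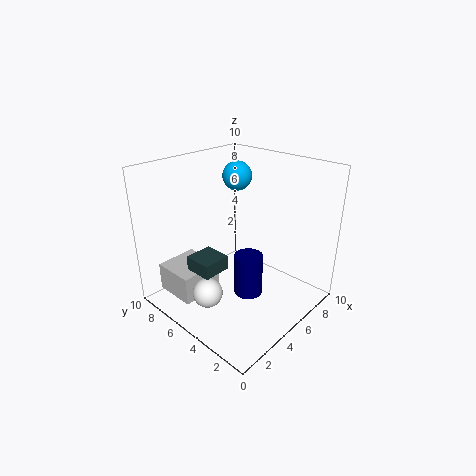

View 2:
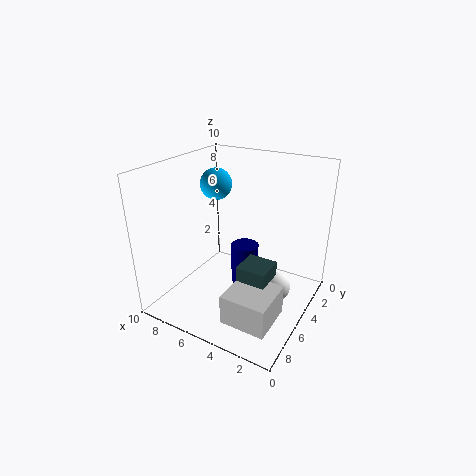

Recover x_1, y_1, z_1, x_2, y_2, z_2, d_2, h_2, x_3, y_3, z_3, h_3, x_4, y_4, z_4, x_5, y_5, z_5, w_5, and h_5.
x_1 = 6; y_1 = 6; z_1 = 9; x_2 = 1; y_2 = 6; z_2 = 1; d_2 = 3; h_2 = 2; x_3 = 5; y_3 = 4; z_3 = 1; h_3 = 3; x_4 = 2; y_4 = 5; z_4 = 2; x_5 = 2; y_5 = 5; z_5 = 3; w_5 = 2; h_5 = 1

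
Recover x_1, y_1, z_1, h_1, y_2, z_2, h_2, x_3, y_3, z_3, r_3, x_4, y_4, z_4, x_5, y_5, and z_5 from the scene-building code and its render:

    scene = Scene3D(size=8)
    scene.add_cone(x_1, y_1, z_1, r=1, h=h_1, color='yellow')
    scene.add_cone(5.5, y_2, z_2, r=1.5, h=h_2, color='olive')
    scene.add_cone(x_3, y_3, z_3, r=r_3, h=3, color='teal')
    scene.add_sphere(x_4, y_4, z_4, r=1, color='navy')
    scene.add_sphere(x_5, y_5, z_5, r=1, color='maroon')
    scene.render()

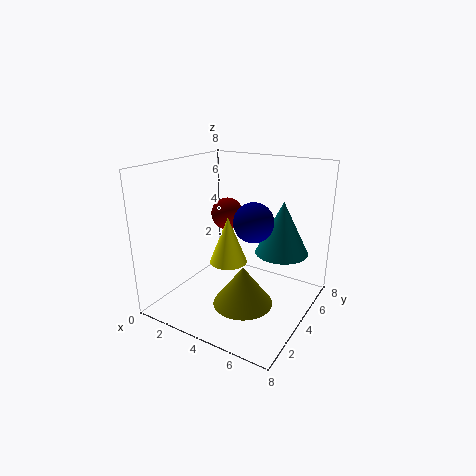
x_1 = 4, y_1 = 3, z_1 = 3, h_1 = 2.5, y_2 = 2, z_2 = 1.5, h_2 = 2, x_3 = 6, y_3 = 5.5, z_3 = 3, r_3 = 1.5, x_4 = 5.5, y_4 = 3, z_4 = 5.5, x_5 = 2, y_5 = 6, z_5 = 4.5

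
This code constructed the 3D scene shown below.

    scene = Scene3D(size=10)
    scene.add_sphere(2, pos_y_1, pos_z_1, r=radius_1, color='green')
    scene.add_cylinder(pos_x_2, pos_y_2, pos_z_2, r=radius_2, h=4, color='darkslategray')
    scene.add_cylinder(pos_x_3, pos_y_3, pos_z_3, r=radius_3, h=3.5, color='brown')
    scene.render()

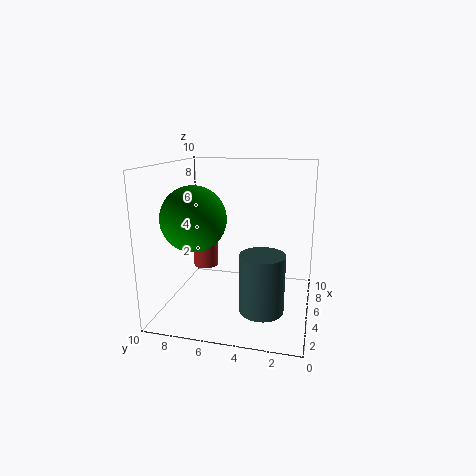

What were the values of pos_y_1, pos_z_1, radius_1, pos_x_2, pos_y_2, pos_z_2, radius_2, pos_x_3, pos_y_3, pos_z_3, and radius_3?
pos_y_1 = 7, pos_z_1 = 7, radius_1 = 2, pos_x_2 = 3.5, pos_y_2 = 3, pos_z_2 = 0.5, radius_2 = 1.5, pos_x_3 = 8, pos_y_3 = 8.5, pos_z_3 = 1.5, radius_3 = 1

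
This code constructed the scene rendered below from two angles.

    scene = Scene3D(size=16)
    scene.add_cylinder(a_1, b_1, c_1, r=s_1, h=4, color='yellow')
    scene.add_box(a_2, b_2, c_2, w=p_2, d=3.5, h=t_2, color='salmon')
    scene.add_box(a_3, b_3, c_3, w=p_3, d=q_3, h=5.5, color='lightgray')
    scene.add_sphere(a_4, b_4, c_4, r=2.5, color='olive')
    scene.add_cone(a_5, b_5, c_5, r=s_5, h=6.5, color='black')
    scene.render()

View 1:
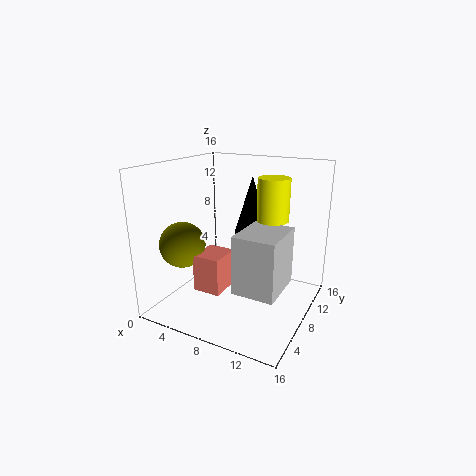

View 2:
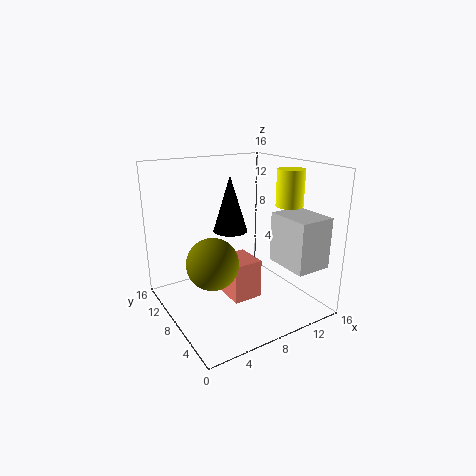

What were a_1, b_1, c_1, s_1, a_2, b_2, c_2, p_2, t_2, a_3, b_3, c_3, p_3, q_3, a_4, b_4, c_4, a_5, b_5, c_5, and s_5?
a_1 = 13
b_1 = 5.5
c_1 = 11.5
s_1 = 1.5
a_2 = 5
b_2 = 3.5
c_2 = 3
p_2 = 3
t_2 = 4
a_3 = 11
b_3 = 1
c_3 = 5.5
p_3 = 4
q_3 = 5
a_4 = 3
b_4 = 4.5
c_4 = 7.5
a_5 = 8.5
b_5 = 10.5
c_5 = 8
s_5 = 2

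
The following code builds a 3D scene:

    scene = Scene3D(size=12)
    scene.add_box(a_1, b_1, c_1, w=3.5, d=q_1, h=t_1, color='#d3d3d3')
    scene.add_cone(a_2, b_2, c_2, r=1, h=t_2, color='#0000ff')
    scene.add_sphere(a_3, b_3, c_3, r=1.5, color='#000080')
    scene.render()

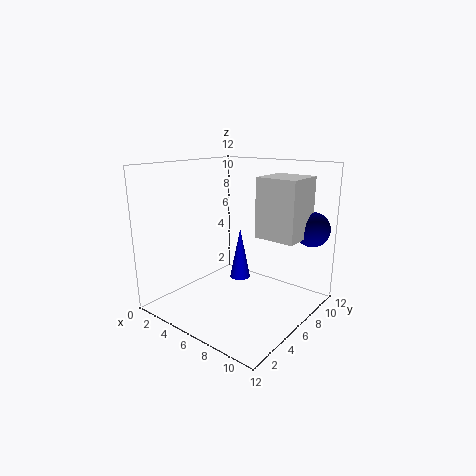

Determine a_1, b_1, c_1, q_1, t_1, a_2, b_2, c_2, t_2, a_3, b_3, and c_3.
a_1 = 7; b_1 = 7; c_1 = 6; q_1 = 3.5; t_1 = 5; a_2 = 3.5; b_2 = 9.5; c_2 = 0.5; t_2 = 5; a_3 = 10.5; b_3 = 10.5; c_3 = 6.5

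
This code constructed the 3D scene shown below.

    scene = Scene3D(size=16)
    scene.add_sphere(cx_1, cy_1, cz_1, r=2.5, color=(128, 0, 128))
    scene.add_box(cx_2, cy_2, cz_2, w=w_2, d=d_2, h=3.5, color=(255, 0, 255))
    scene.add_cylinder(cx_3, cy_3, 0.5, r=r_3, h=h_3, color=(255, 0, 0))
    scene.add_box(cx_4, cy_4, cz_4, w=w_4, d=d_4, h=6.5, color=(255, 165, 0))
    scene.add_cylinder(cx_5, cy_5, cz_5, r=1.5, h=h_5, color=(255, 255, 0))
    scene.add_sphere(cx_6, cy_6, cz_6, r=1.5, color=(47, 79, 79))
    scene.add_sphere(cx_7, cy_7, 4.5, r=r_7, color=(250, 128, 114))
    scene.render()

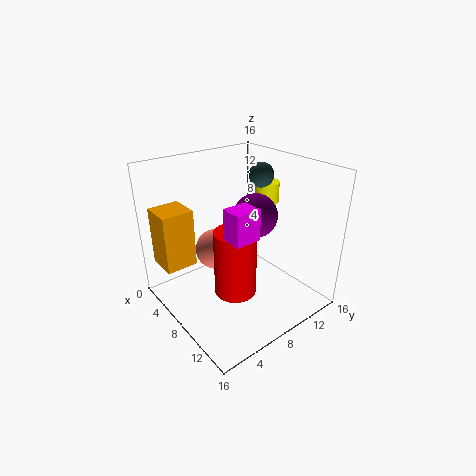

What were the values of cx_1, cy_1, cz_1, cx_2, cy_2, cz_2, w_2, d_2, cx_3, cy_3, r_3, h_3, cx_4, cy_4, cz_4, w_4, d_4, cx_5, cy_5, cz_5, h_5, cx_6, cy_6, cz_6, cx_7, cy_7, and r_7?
cx_1 = 8, cy_1 = 10.5, cz_1 = 10, cx_2 = 8, cy_2 = 6, cz_2 = 8.5, w_2 = 2.5, d_2 = 3, cx_3 = 7.5, cy_3 = 8, r_3 = 2.5, h_3 = 8, cx_4 = 2, cy_4 = 0.5, cz_4 = 5, w_4 = 3.5, d_4 = 3.5, cx_5 = 5.5, cy_5 = 14.5, cz_5 = 10, h_5 = 2.5, cx_6 = 5.5, cy_6 = 13.5, cz_6 = 13.5, cx_7 = 3.5, cy_7 = 8, r_7 = 2.5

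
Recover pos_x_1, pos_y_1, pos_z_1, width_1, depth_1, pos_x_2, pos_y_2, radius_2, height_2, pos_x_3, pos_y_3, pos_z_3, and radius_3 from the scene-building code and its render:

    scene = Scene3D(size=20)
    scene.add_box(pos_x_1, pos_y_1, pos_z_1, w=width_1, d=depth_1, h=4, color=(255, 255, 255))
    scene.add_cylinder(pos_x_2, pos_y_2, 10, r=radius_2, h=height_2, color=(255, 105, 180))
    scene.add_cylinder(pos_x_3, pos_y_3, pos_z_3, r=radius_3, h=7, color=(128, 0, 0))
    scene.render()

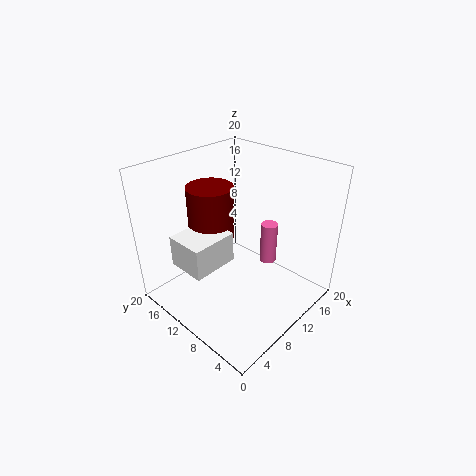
pos_x_1 = 1
pos_y_1 = 8
pos_z_1 = 9
width_1 = 6
depth_1 = 5
pos_x_2 = 9
pos_y_2 = 4
radius_2 = 1
height_2 = 5
pos_x_3 = 7
pos_y_3 = 12
pos_z_3 = 11
radius_3 = 3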